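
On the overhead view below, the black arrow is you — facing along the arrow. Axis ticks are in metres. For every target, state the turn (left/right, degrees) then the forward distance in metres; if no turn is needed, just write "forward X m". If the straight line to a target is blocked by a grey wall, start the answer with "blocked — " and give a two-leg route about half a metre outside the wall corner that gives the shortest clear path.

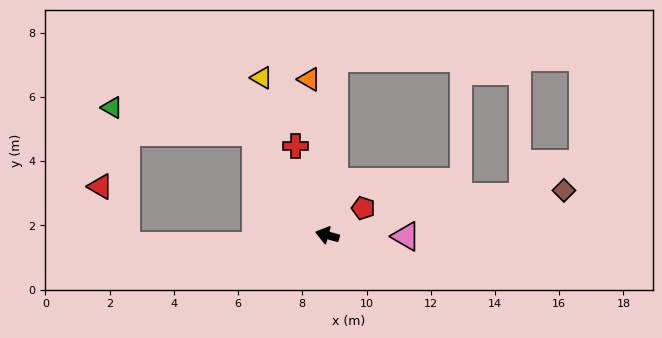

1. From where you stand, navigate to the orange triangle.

turn right 68°, forward 4.9 m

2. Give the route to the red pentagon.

turn right 128°, forward 1.4 m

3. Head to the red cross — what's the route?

turn right 55°, forward 3.0 m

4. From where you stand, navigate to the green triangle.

blocked — turn right 40°, forward 3.9 m, then turn left 45°, forward 4.5 m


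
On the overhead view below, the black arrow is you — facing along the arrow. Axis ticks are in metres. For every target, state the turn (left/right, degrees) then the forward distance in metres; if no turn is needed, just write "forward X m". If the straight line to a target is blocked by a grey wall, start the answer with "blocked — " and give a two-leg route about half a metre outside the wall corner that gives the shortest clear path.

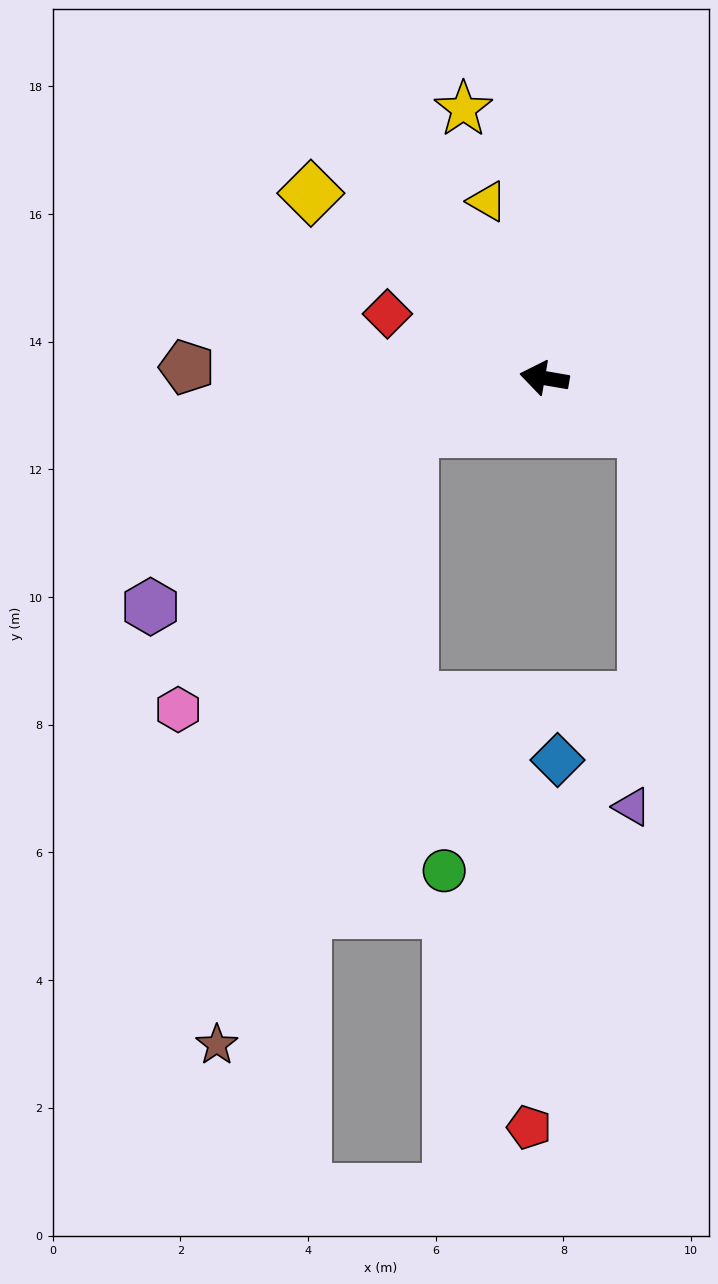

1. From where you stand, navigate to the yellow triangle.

turn right 62°, forward 2.9 m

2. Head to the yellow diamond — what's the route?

turn right 29°, forward 4.7 m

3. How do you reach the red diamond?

turn right 12°, forward 2.7 m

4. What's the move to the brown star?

blocked — turn left 31°, forward 2.2 m, then turn left 51°, forward 10.1 m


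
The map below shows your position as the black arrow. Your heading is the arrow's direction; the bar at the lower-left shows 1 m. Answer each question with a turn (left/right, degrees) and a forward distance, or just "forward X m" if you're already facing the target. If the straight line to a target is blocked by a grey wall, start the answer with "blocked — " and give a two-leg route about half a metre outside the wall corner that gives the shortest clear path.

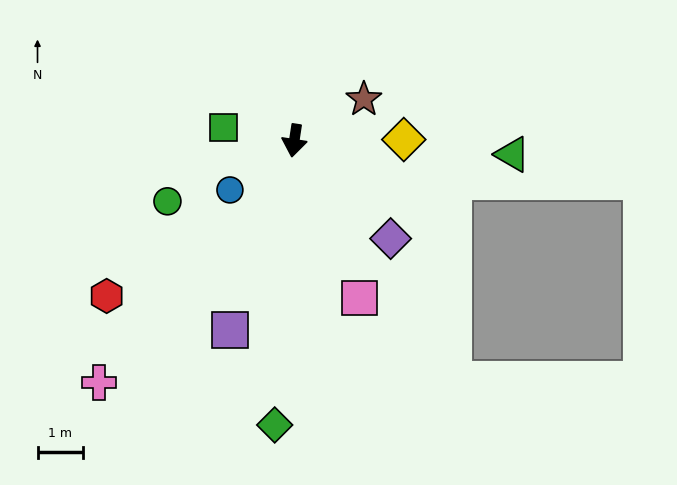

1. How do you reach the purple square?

turn right 10°, forward 4.4 m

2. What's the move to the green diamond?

turn left 5°, forward 6.2 m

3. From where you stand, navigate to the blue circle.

turn right 44°, forward 1.8 m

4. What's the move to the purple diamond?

turn left 53°, forward 3.0 m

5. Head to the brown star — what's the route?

turn left 129°, forward 1.8 m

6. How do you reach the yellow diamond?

turn left 99°, forward 2.4 m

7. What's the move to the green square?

turn right 92°, forward 1.6 m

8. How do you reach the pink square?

turn left 31°, forward 3.7 m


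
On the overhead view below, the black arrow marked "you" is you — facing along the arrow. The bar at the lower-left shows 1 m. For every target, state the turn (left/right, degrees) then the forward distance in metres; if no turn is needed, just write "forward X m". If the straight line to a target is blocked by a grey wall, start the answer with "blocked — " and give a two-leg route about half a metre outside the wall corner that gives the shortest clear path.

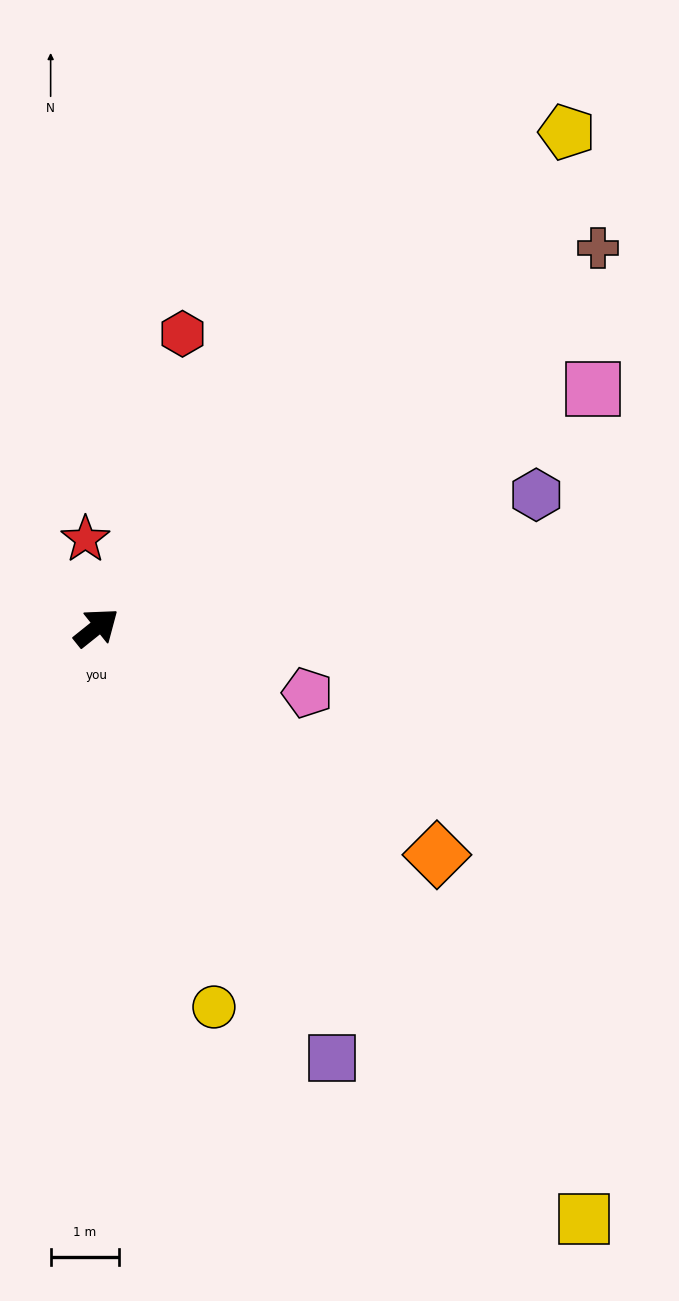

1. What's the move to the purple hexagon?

turn right 22°, forward 6.7 m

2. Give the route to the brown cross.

forward 9.2 m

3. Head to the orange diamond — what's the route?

turn right 72°, forward 6.0 m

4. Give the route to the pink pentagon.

turn right 56°, forward 3.2 m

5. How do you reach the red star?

turn left 59°, forward 1.3 m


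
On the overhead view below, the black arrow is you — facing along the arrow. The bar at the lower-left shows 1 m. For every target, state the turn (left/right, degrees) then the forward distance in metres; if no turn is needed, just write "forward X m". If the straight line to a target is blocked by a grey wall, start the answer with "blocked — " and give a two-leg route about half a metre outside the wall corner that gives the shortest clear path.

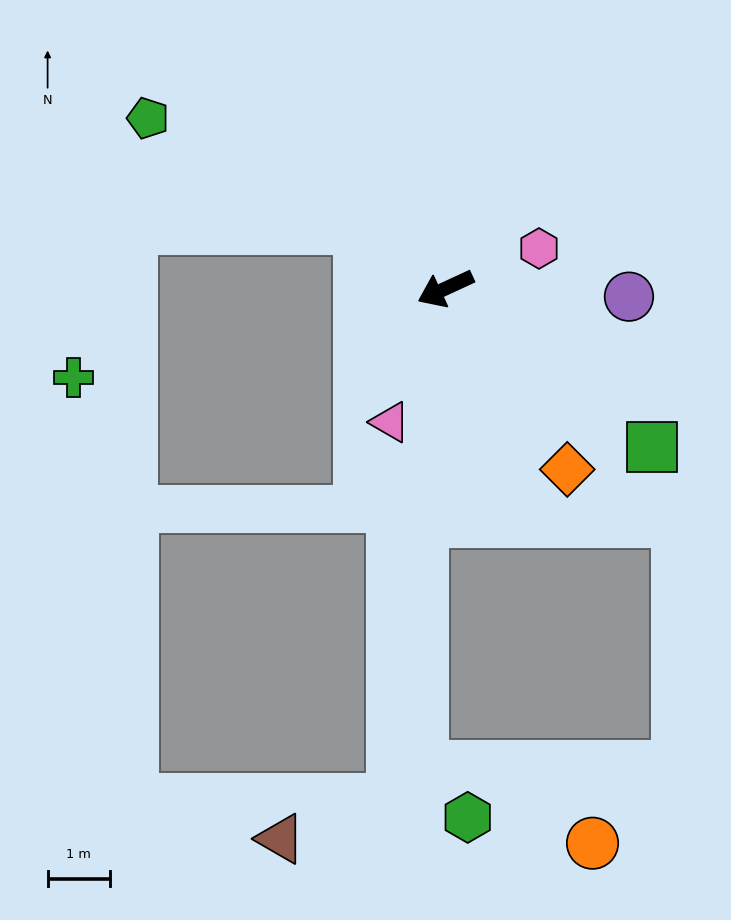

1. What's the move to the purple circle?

turn left 153°, forward 3.0 m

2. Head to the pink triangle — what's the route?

turn left 43°, forward 2.3 m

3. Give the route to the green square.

turn left 118°, forward 4.2 m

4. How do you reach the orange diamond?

turn left 99°, forward 3.5 m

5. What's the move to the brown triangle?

blocked — turn left 59°, forward 8.3 m, then turn right 65°, forward 1.9 m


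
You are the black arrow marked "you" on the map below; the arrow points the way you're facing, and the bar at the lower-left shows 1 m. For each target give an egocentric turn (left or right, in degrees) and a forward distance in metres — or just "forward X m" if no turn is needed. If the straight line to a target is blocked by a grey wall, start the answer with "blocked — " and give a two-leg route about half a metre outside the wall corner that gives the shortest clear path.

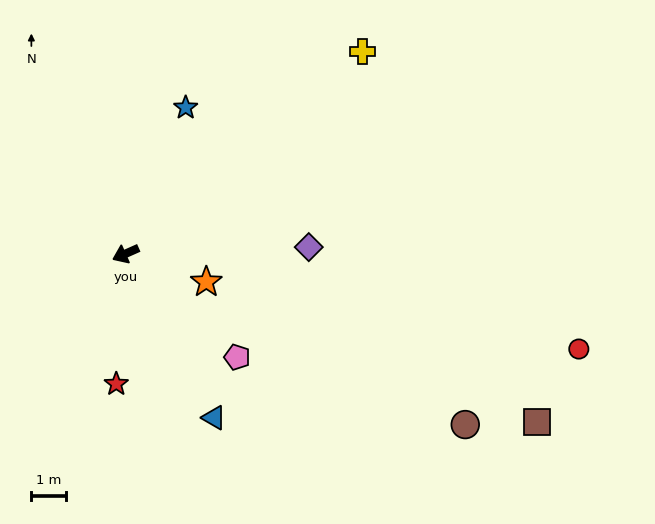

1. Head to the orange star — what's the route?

turn left 137°, forward 2.5 m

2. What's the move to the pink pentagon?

turn left 113°, forward 4.4 m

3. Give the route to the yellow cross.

turn right 163°, forward 8.9 m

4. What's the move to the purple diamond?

turn left 158°, forward 5.3 m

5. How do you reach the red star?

turn left 62°, forward 3.8 m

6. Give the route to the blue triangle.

turn left 94°, forward 5.4 m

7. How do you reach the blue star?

turn right 136°, forward 4.5 m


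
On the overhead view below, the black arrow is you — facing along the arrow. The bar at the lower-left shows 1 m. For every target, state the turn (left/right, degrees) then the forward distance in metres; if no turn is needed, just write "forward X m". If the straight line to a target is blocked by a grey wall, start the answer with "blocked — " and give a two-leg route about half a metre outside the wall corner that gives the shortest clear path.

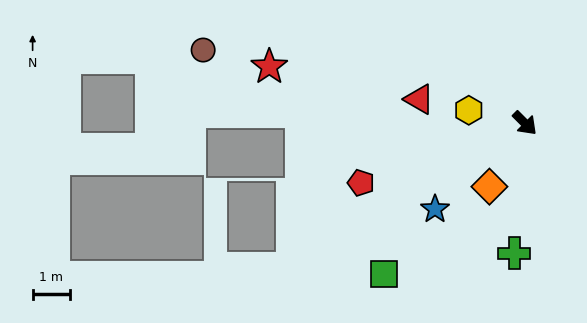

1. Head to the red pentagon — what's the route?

turn right 115°, forward 4.6 m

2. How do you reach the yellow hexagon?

turn right 148°, forward 1.5 m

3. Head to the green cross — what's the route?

turn right 50°, forward 3.5 m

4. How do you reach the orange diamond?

turn right 74°, forward 1.9 m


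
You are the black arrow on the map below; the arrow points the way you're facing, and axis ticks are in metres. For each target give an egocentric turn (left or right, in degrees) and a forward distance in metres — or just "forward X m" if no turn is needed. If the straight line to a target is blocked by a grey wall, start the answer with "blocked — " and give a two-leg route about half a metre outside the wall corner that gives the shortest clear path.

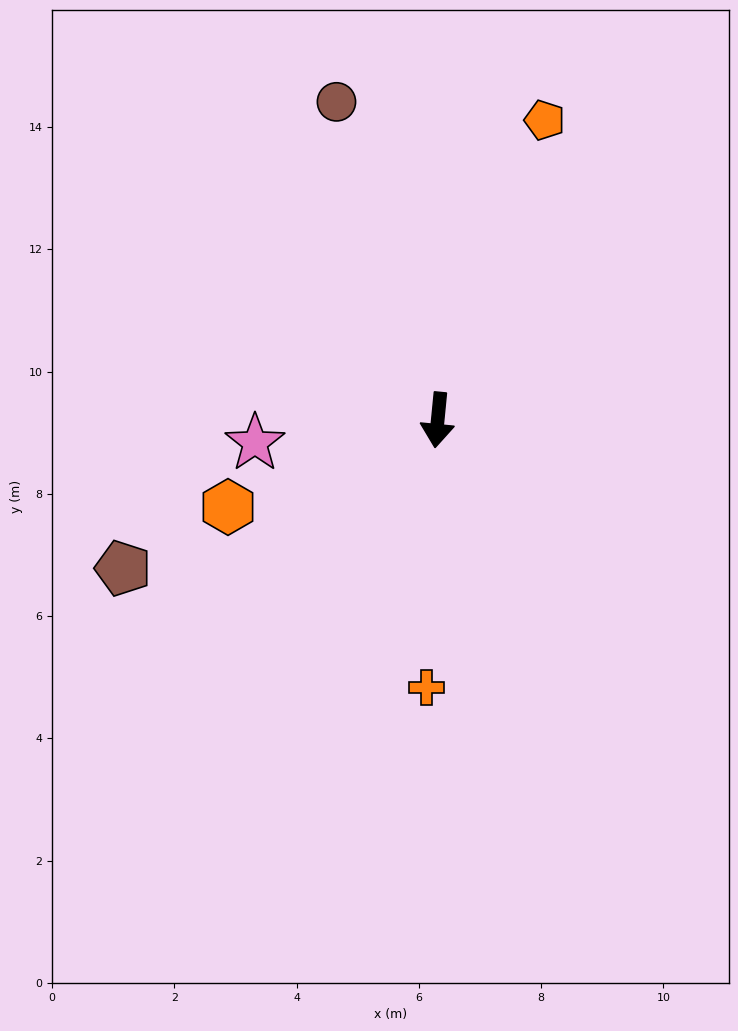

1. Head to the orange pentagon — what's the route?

turn left 166°, forward 5.2 m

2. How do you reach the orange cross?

turn left 3°, forward 4.4 m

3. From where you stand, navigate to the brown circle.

turn right 157°, forward 5.5 m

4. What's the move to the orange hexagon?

turn right 62°, forward 3.7 m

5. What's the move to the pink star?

turn right 77°, forward 3.0 m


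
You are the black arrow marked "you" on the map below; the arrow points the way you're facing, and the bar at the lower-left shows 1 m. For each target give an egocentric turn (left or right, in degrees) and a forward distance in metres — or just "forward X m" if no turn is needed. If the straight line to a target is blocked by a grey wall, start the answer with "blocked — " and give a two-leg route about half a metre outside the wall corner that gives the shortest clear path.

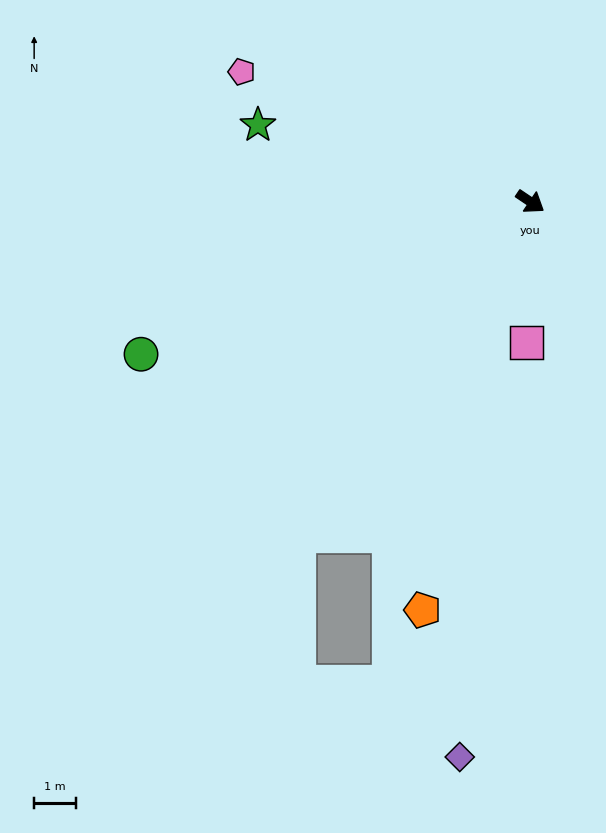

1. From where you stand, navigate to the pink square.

turn right 58°, forward 3.4 m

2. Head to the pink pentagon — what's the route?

turn right 170°, forward 7.5 m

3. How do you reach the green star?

turn right 162°, forward 6.7 m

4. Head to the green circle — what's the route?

turn right 125°, forward 10.0 m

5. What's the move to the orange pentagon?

turn right 71°, forward 10.1 m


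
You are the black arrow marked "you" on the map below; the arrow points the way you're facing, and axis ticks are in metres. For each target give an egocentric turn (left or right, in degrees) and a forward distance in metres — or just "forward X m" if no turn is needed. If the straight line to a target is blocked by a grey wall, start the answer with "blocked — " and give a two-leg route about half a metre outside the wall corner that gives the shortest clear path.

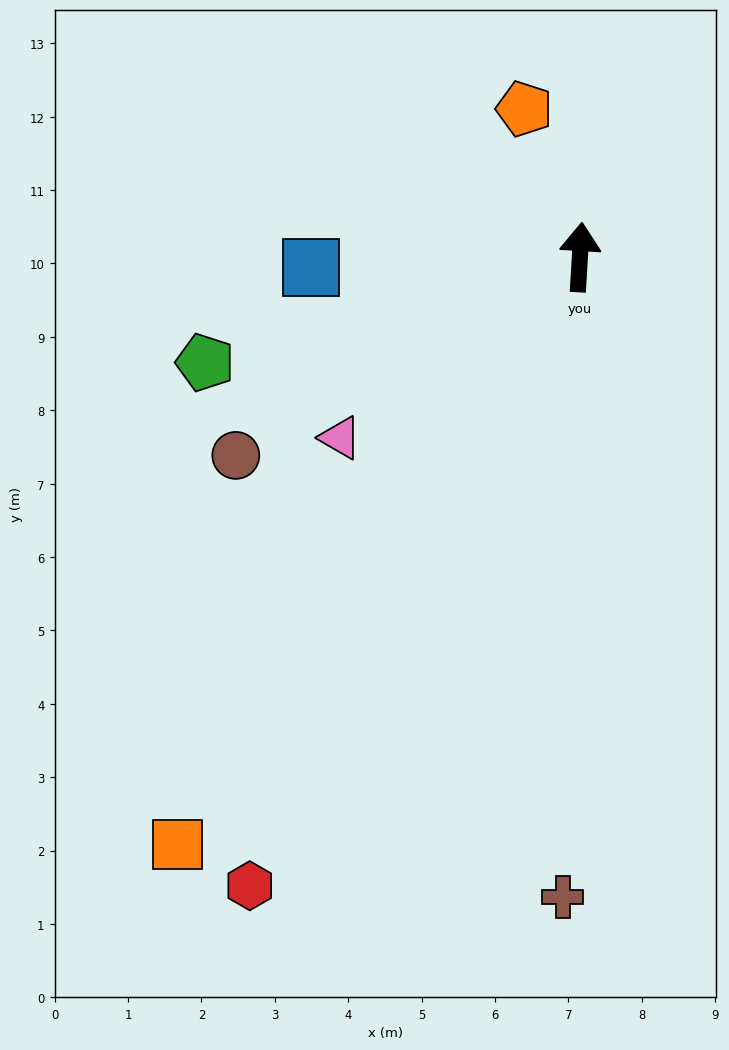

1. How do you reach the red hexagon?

turn left 156°, forward 9.7 m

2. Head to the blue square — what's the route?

turn left 96°, forward 3.7 m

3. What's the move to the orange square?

turn left 149°, forward 9.7 m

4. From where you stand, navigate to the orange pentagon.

turn left 24°, forward 2.2 m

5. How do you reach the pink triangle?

turn left 130°, forward 4.1 m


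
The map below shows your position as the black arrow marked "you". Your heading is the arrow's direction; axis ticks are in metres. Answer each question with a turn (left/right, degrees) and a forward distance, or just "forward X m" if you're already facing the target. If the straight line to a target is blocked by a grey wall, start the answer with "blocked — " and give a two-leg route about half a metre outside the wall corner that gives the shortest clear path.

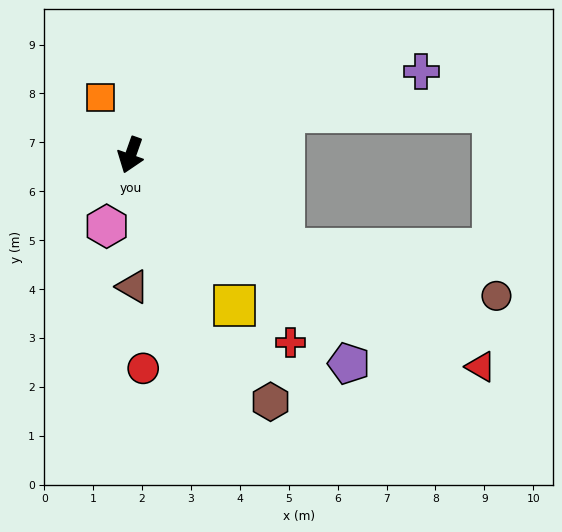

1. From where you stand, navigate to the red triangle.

turn left 78°, forward 8.4 m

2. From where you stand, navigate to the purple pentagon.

turn left 66°, forward 6.2 m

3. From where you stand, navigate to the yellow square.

turn left 54°, forward 3.7 m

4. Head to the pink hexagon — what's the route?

forward 1.5 m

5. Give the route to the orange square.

turn right 133°, forward 1.3 m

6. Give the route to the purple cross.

turn left 126°, forward 6.2 m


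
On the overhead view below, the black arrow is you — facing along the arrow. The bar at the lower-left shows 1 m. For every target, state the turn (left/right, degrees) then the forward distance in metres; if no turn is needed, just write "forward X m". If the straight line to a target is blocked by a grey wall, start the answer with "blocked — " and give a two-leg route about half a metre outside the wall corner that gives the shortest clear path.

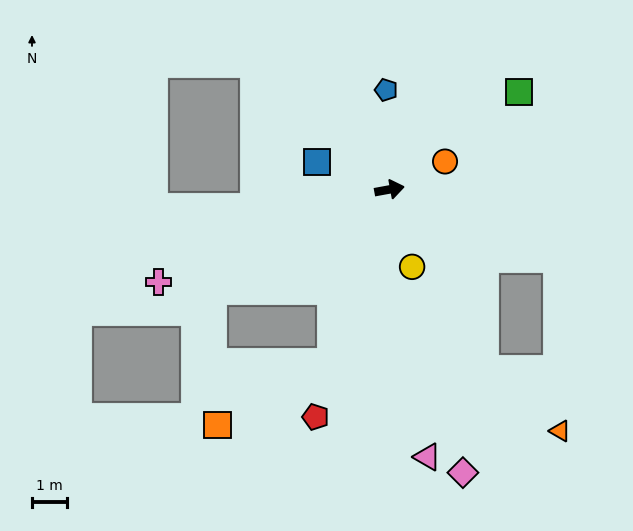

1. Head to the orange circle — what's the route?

turn left 16°, forward 1.8 m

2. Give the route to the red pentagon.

turn right 118°, forward 6.9 m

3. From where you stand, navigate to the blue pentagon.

turn left 82°, forward 2.9 m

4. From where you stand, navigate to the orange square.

blocked — turn right 119°, forward 5.2 m, then turn right 42°, forward 3.7 m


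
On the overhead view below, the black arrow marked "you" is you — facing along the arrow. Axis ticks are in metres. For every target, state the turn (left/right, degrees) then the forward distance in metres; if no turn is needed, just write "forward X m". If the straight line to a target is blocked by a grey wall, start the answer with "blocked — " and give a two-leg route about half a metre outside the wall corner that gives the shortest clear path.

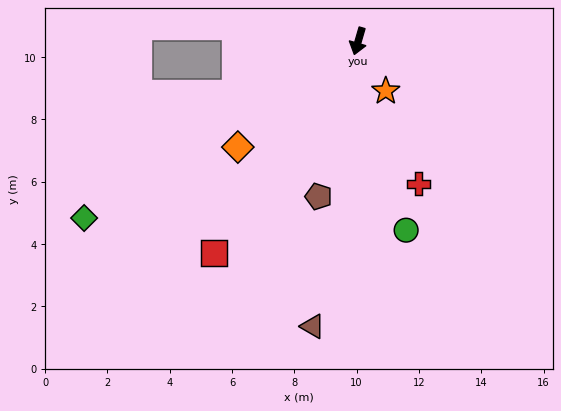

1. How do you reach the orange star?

turn left 45°, forward 1.8 m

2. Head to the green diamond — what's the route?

turn right 41°, forward 10.5 m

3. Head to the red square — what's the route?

turn right 18°, forward 8.2 m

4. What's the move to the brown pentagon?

forward 5.1 m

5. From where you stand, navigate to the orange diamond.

turn right 32°, forward 5.1 m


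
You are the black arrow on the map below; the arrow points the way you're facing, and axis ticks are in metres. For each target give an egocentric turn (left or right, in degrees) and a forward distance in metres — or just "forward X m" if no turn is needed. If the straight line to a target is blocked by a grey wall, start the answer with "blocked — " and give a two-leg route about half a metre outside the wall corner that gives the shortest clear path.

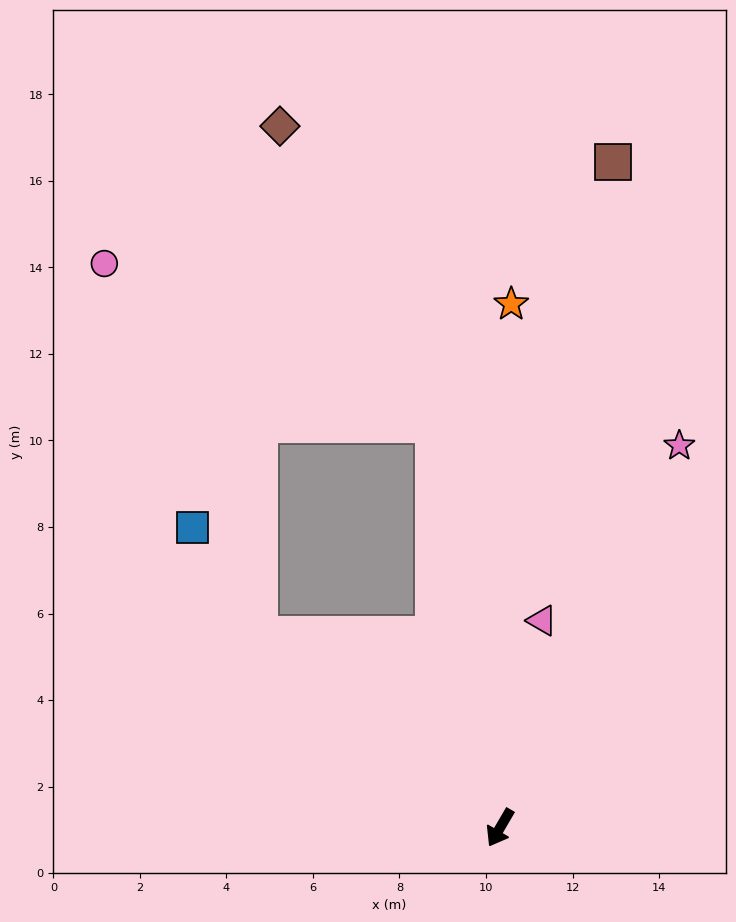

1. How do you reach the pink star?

turn right 175°, forward 9.8 m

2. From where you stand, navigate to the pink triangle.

turn right 161°, forward 4.9 m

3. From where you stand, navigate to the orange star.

turn right 151°, forward 12.1 m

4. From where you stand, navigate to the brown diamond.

blocked — turn right 140°, forward 9.4 m, then turn left 17°, forward 7.8 m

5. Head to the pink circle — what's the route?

blocked — turn right 140°, forward 9.4 m, then turn left 54°, forward 8.5 m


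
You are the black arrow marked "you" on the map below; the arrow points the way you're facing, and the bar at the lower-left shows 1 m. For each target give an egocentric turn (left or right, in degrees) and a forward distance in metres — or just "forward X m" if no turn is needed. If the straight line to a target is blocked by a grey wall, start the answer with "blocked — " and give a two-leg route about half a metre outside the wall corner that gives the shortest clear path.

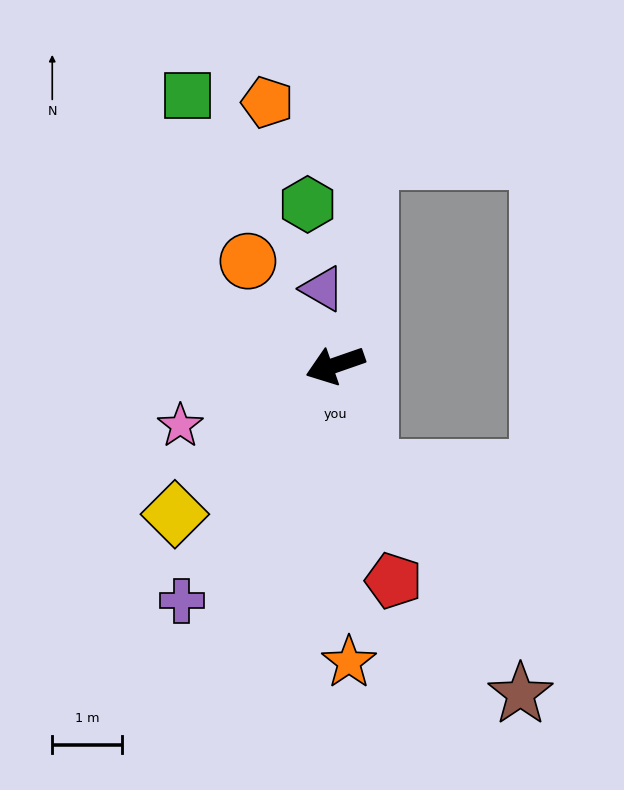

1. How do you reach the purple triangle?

turn right 100°, forward 1.1 m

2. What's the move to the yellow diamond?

turn left 24°, forward 3.1 m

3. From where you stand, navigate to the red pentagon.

turn left 86°, forward 3.2 m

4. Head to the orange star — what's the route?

turn left 73°, forward 4.2 m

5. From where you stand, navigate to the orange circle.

turn right 69°, forward 1.9 m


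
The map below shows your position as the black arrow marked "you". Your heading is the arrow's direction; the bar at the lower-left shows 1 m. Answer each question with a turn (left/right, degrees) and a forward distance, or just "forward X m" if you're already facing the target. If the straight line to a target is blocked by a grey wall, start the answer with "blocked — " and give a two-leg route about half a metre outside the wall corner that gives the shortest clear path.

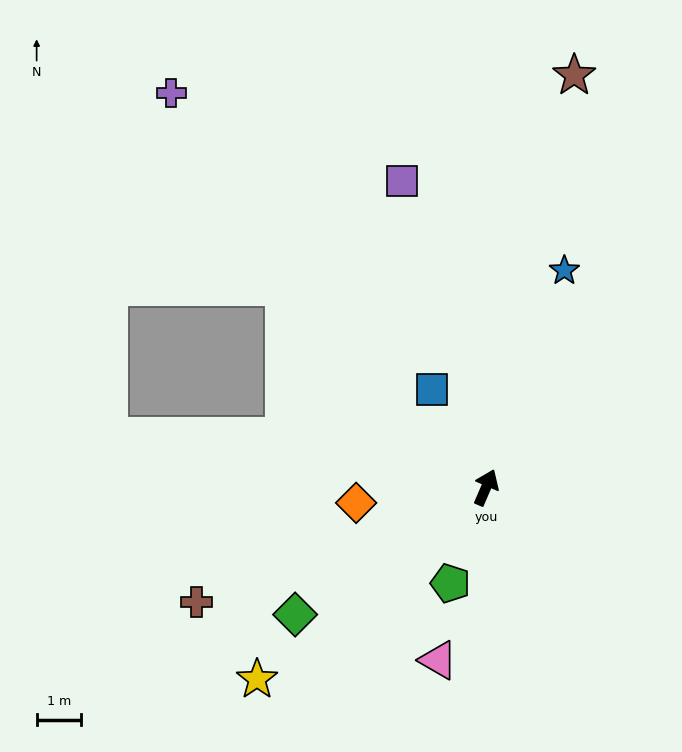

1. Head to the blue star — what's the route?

turn left 3°, forward 5.2 m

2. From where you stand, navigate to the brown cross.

turn left 135°, forward 7.0 m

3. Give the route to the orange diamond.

turn left 120°, forward 3.0 m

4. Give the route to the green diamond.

turn left 147°, forward 5.2 m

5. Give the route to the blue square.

turn left 52°, forward 2.5 m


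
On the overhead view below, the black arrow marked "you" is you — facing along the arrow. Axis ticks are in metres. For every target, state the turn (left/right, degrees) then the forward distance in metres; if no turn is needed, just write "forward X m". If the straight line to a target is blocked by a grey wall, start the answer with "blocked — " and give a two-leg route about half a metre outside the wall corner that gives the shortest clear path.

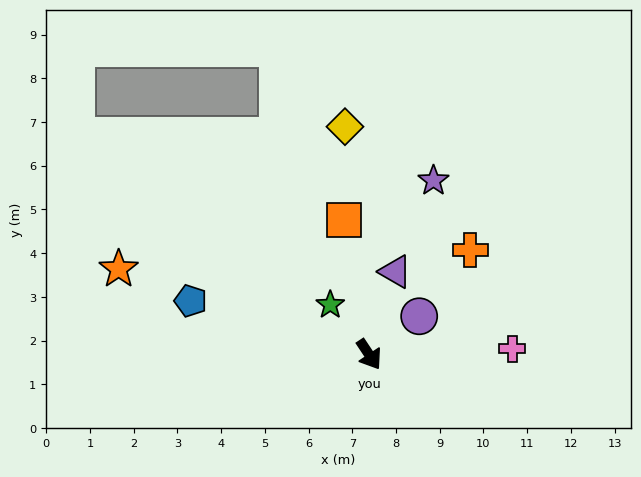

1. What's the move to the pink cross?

turn left 59°, forward 3.3 m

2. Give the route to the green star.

turn right 176°, forward 1.4 m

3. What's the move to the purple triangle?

turn left 129°, forward 2.0 m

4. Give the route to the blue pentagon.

turn right 140°, forward 4.3 m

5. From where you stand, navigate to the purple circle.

turn left 94°, forward 1.4 m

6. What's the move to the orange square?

turn left 157°, forward 3.1 m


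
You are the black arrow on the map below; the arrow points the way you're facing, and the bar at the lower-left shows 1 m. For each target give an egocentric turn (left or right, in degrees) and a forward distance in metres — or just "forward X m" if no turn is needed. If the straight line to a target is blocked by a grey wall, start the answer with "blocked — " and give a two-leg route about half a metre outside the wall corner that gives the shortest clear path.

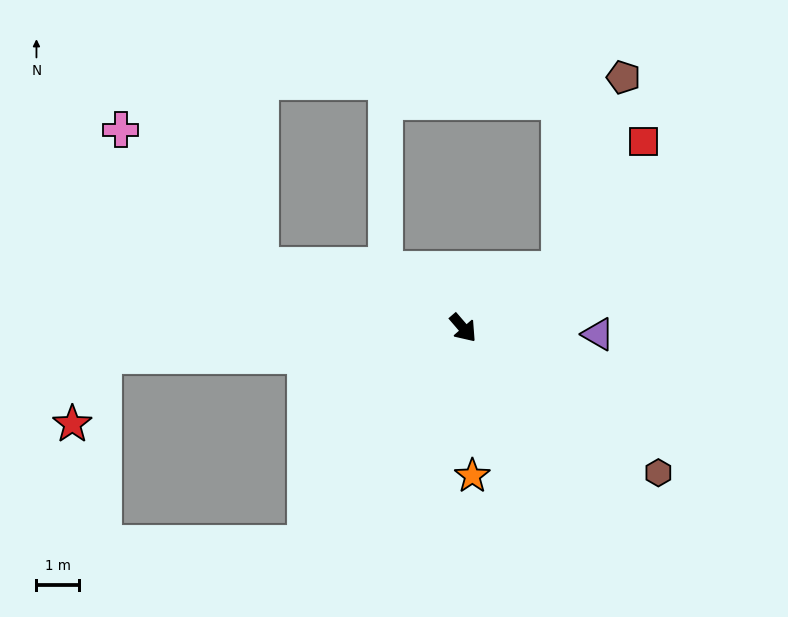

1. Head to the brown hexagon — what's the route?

turn left 13°, forward 5.7 m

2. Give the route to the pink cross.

blocked — turn right 148°, forward 5.0 m, then turn right 27°, forward 4.6 m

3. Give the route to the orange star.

turn right 37°, forward 3.5 m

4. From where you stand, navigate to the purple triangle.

turn left 47°, forward 3.2 m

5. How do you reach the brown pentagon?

blocked — turn left 81°, forward 2.6 m, then turn left 40°, forward 4.7 m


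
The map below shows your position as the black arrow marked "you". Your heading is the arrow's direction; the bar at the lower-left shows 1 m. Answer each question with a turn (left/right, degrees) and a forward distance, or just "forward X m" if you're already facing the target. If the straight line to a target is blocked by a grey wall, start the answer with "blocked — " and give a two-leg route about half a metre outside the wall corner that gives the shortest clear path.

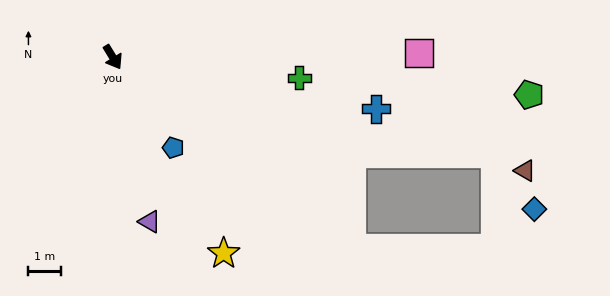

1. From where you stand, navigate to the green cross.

turn left 52°, forward 5.7 m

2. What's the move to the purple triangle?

turn right 19°, forward 5.2 m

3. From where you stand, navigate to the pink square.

turn left 59°, forward 9.4 m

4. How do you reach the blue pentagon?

turn left 2°, forward 3.3 m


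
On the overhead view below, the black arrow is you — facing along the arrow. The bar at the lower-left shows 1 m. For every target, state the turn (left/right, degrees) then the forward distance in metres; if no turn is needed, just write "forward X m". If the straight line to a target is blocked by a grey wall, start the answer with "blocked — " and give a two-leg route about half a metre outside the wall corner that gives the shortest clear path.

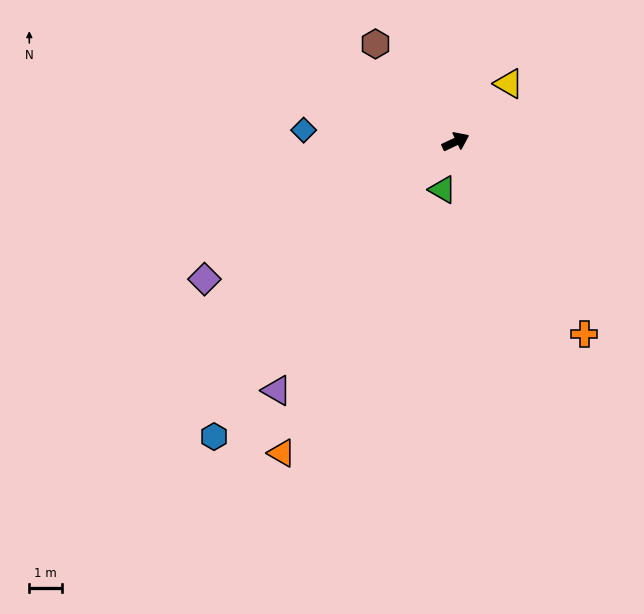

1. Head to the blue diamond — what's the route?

turn left 150°, forward 4.6 m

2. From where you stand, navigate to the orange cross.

turn right 82°, forward 7.0 m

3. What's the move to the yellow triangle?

turn left 22°, forward 2.4 m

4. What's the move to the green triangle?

turn right 131°, forward 1.5 m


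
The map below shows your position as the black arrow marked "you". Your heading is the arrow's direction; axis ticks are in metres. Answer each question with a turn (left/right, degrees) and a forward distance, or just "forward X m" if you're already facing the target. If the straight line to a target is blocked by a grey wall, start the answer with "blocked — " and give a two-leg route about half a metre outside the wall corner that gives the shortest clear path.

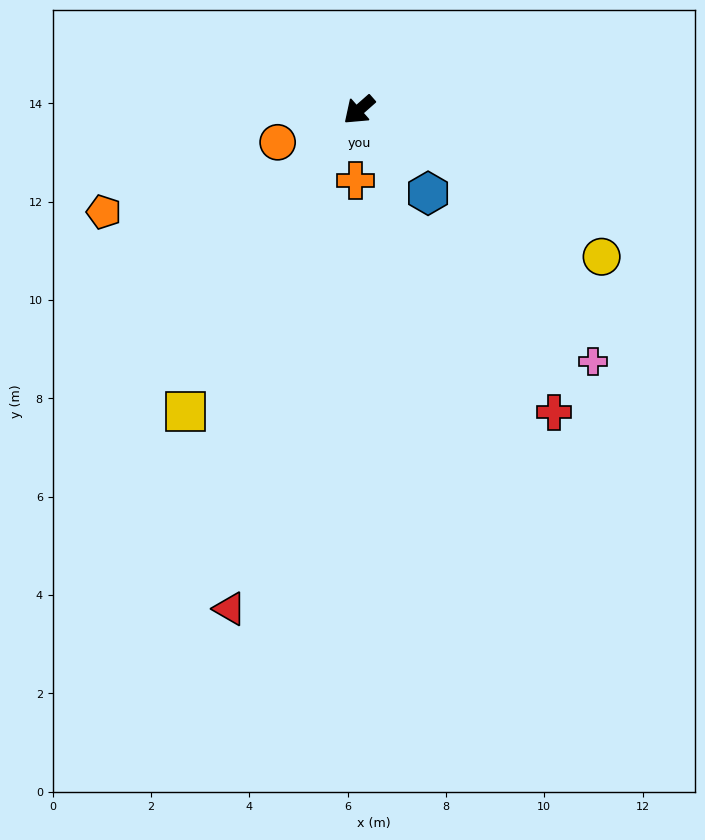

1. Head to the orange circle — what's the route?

turn right 20°, forward 1.8 m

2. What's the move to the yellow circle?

turn left 107°, forward 5.8 m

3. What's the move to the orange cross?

turn left 46°, forward 1.4 m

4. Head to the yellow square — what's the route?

turn left 19°, forward 7.1 m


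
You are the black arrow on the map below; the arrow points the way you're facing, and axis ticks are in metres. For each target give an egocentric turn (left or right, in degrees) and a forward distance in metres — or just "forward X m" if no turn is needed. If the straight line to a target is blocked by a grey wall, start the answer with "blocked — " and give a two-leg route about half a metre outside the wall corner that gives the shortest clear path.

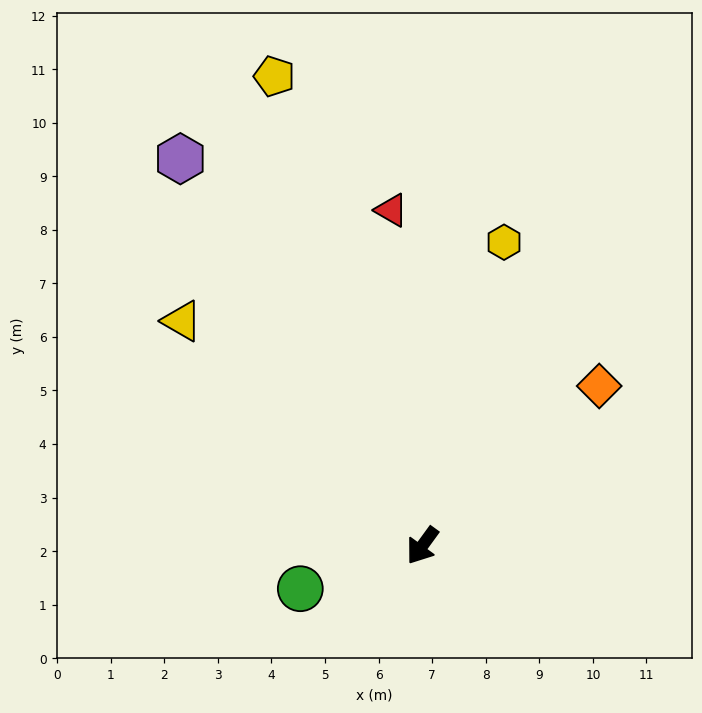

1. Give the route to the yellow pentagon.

turn right 126°, forward 9.2 m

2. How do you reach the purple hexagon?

turn right 112°, forward 8.5 m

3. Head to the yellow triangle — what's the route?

turn right 97°, forward 6.1 m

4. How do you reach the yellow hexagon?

turn right 159°, forward 5.9 m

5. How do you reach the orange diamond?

turn left 168°, forward 4.4 m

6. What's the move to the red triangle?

turn right 139°, forward 6.3 m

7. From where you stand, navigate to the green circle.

turn right 35°, forward 2.4 m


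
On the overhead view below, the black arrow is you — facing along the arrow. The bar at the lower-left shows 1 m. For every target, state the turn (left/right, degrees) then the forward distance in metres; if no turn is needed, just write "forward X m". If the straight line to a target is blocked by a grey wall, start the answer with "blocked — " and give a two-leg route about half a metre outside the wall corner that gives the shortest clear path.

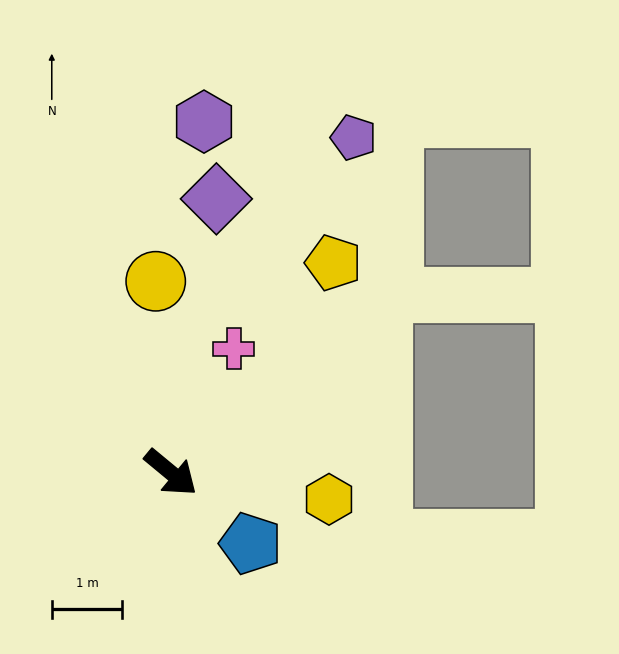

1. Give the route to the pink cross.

turn left 103°, forward 2.0 m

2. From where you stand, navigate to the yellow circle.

turn left 134°, forward 2.7 m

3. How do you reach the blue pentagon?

turn right 2°, forward 1.5 m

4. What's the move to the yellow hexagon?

turn left 30°, forward 2.3 m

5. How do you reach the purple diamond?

turn left 120°, forward 3.9 m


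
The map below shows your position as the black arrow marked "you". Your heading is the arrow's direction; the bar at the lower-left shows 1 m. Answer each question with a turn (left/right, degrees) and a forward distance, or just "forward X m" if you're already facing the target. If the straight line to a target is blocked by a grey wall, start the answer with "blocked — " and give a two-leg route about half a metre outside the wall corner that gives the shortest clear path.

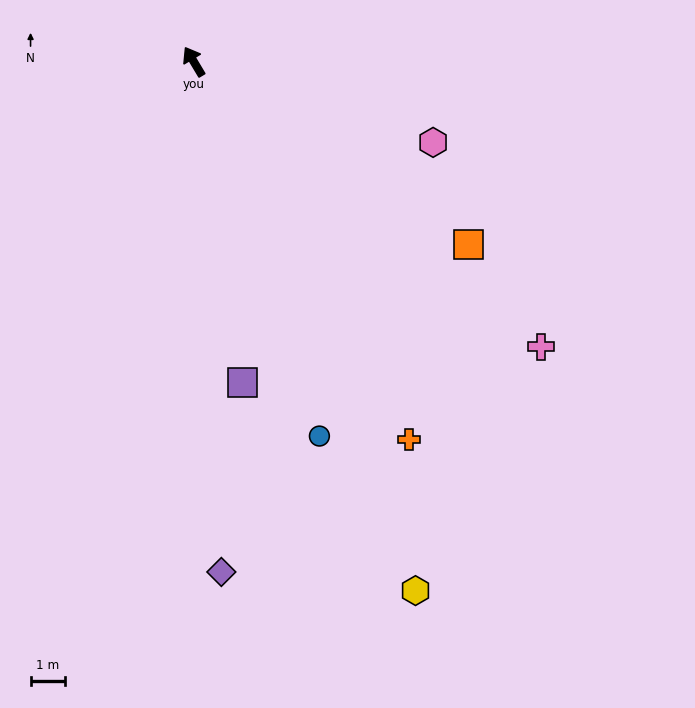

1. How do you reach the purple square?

turn left 158°, forward 9.3 m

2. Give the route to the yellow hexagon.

turn left 172°, forward 16.4 m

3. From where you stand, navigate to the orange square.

turn right 154°, forward 9.5 m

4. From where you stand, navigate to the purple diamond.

turn left 152°, forward 14.6 m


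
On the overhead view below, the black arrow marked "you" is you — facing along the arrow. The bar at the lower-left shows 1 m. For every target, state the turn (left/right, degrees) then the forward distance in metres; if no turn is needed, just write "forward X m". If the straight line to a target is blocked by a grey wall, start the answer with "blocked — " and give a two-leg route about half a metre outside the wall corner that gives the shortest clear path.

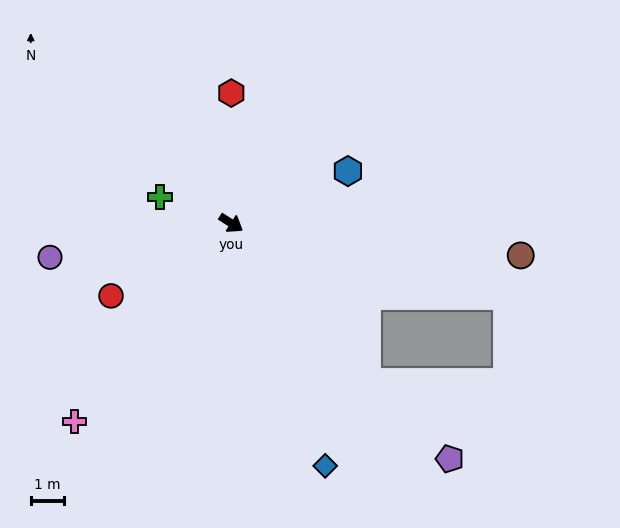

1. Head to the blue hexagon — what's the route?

turn left 57°, forward 3.9 m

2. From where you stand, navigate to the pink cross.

turn right 96°, forward 7.7 m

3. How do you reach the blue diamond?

turn right 36°, forward 7.9 m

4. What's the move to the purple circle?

turn right 137°, forward 5.6 m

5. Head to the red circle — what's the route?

turn right 116°, forward 4.3 m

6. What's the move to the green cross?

turn right 167°, forward 2.3 m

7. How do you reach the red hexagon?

turn left 123°, forward 4.0 m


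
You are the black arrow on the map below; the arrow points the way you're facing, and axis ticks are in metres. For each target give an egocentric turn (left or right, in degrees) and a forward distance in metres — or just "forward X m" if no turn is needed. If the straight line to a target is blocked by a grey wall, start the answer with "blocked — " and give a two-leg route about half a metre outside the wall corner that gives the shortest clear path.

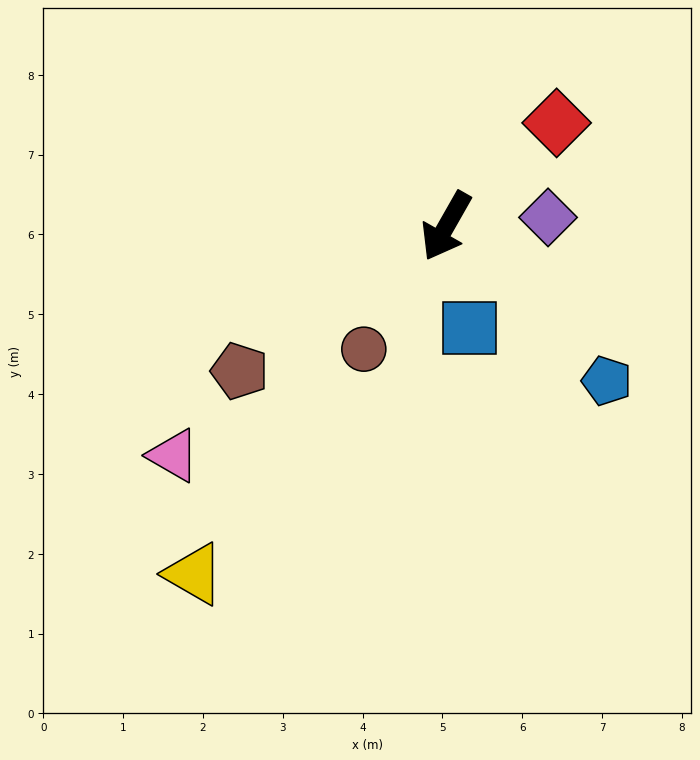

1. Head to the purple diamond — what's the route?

turn left 125°, forward 1.3 m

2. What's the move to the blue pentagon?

turn left 76°, forward 2.8 m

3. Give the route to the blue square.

turn left 42°, forward 1.3 m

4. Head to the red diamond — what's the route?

turn left 163°, forward 1.9 m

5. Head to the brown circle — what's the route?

turn right 4°, forward 1.9 m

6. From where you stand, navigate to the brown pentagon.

turn right 25°, forward 3.2 m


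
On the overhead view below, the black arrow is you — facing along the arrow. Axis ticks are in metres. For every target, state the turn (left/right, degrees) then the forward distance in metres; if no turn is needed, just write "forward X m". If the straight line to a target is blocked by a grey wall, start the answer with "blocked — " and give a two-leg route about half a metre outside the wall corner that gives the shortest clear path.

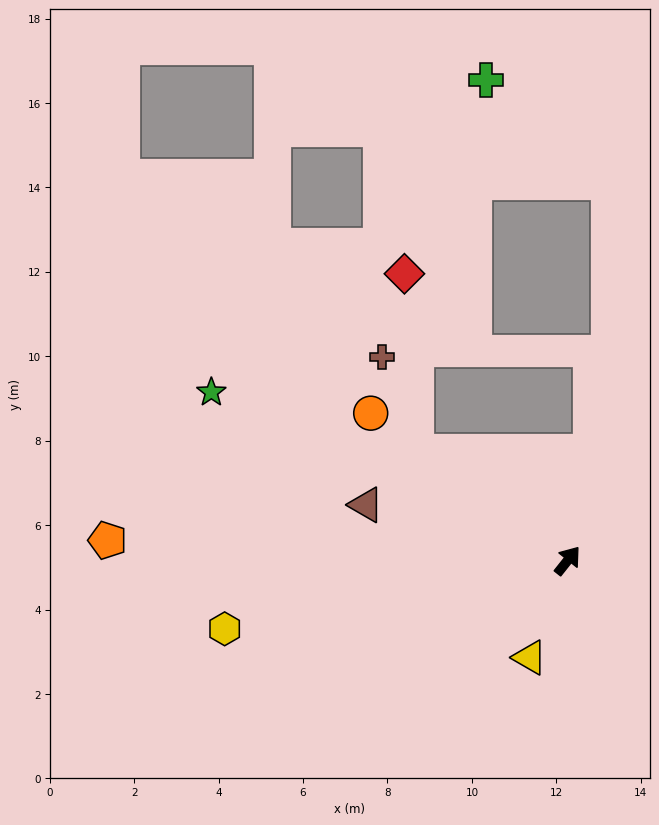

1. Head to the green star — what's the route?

turn left 103°, forward 9.3 m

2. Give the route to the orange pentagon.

turn left 126°, forward 10.9 m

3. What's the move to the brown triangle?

turn left 113°, forward 5.0 m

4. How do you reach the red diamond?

blocked — turn left 93°, forward 4.4 m, then turn right 51°, forward 4.2 m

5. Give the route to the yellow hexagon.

turn left 140°, forward 8.3 m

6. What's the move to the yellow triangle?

turn right 163°, forward 2.5 m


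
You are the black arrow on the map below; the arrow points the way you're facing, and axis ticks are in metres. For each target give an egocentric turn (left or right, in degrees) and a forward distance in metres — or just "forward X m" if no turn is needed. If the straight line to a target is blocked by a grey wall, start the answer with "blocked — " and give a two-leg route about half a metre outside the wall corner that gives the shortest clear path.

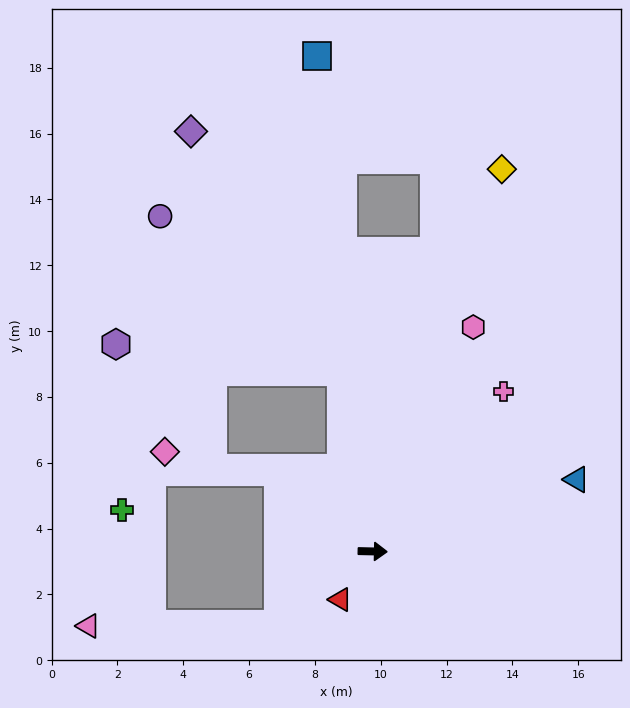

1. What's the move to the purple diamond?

blocked — turn left 101°, forward 5.5 m, then turn left 22°, forward 8.6 m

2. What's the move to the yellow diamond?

turn left 73°, forward 12.3 m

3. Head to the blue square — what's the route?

turn left 98°, forward 15.2 m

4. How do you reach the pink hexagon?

turn left 67°, forward 7.5 m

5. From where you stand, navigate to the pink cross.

turn left 52°, forward 6.3 m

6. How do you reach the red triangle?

turn right 123°, forward 1.8 m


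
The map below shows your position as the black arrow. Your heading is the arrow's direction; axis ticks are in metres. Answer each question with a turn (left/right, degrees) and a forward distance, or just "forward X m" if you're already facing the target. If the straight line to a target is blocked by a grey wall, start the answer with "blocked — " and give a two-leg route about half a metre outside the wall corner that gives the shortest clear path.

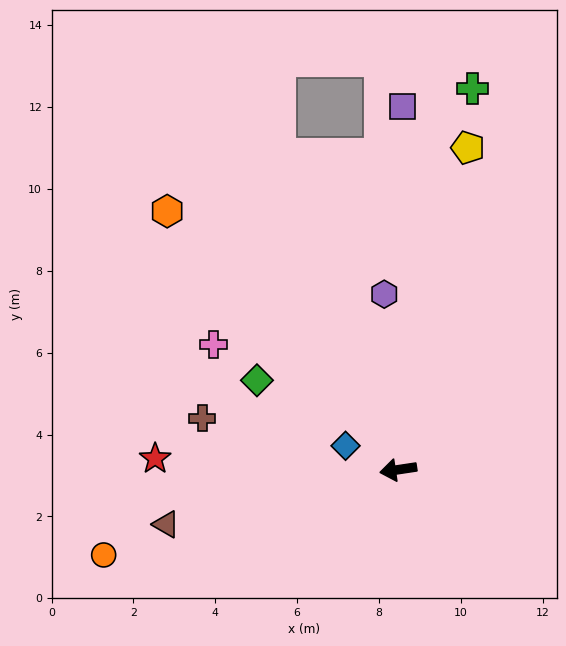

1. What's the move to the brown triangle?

turn left 5°, forward 5.8 m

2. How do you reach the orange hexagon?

turn right 57°, forward 8.5 m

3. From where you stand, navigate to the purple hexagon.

turn right 94°, forward 4.3 m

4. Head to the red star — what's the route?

turn right 11°, forward 5.9 m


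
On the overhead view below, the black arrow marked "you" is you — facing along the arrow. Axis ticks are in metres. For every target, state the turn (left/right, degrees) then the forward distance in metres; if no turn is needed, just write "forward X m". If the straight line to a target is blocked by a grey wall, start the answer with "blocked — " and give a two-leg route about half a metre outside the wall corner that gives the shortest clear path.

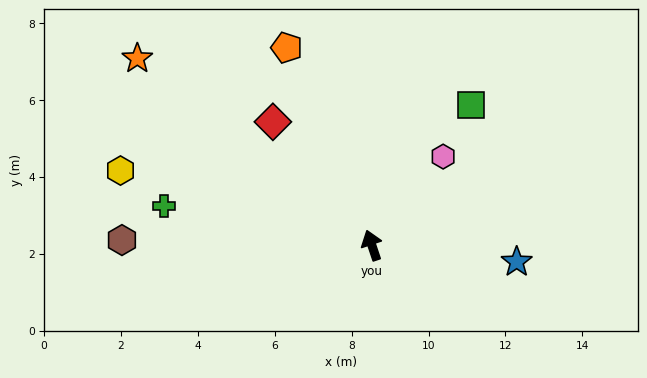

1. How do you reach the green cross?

turn left 61°, forward 5.5 m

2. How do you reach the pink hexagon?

turn right 57°, forward 3.0 m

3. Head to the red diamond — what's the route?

turn left 20°, forward 4.1 m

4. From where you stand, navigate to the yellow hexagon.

turn left 55°, forward 6.8 m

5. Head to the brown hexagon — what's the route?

turn left 70°, forward 6.5 m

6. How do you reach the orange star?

turn left 33°, forward 7.8 m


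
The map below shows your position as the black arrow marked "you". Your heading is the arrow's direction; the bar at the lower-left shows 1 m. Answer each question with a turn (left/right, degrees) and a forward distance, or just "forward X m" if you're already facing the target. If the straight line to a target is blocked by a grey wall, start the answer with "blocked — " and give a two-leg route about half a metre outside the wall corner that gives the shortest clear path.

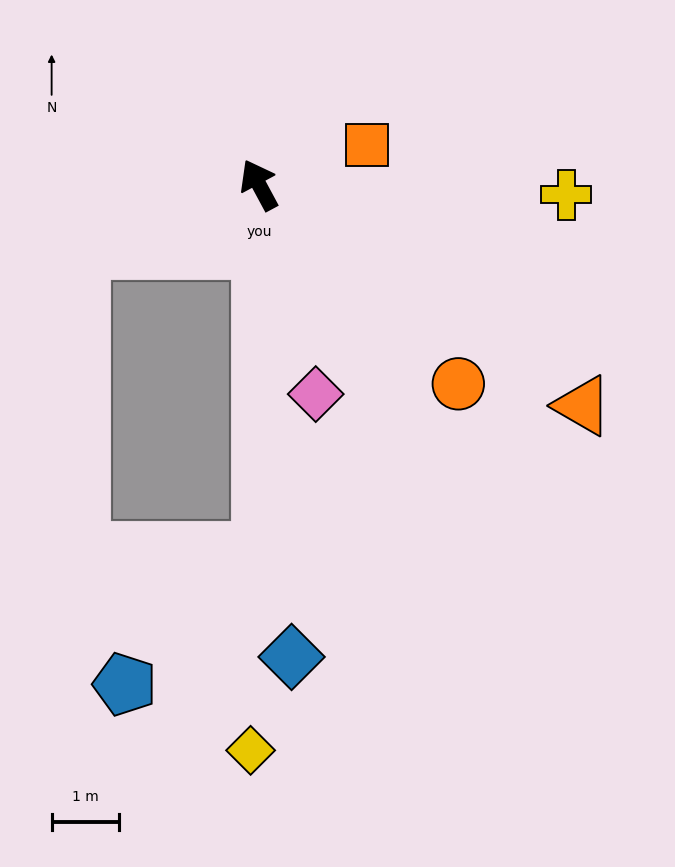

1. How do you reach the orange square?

turn right 98°, forward 1.7 m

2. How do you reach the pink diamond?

turn left 167°, forward 3.2 m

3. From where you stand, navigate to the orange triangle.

turn right 153°, forward 5.8 m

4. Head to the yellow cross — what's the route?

turn right 120°, forward 4.6 m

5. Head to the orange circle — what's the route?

turn right 163°, forward 4.2 m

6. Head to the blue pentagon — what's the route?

blocked — turn left 152°, forward 5.4 m, then turn right 46°, forward 2.8 m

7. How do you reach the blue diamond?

turn left 156°, forward 7.0 m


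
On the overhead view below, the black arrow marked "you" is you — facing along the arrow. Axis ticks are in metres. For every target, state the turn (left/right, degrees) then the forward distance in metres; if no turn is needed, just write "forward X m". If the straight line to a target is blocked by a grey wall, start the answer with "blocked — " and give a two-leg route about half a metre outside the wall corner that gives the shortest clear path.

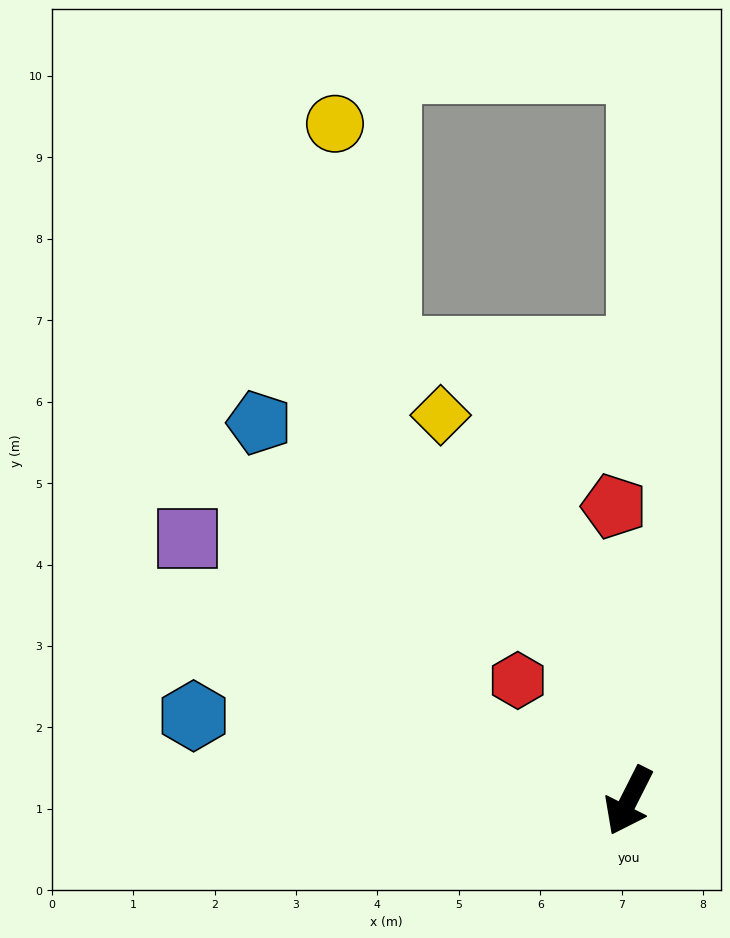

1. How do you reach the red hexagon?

turn right 111°, forward 2.0 m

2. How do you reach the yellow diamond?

turn right 127°, forward 5.3 m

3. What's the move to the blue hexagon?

turn right 74°, forward 5.4 m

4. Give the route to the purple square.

turn right 94°, forward 6.3 m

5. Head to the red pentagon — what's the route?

turn right 150°, forward 3.6 m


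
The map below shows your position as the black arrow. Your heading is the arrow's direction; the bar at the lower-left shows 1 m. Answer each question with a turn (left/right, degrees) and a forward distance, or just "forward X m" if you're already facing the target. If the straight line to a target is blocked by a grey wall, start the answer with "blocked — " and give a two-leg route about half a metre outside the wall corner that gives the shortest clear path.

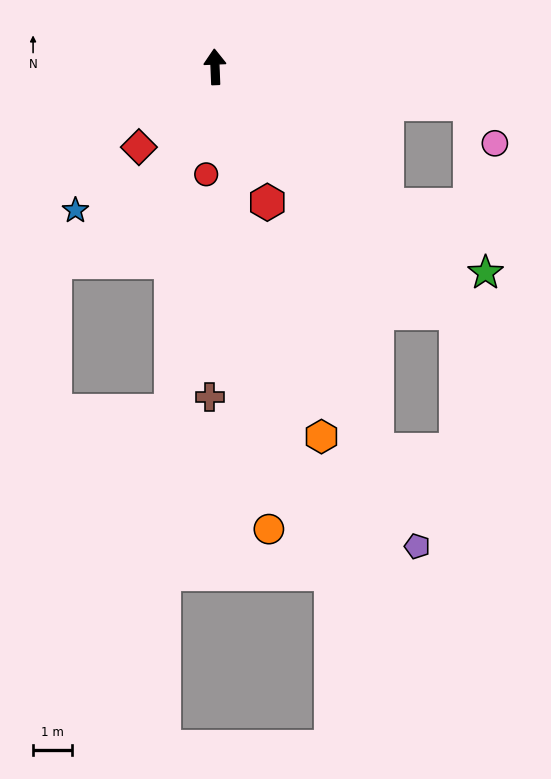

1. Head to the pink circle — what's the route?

blocked — turn right 101°, forward 6.6 m, then turn right 49°, forward 1.2 m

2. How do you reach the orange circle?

turn right 176°, forward 11.9 m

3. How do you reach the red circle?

turn left 173°, forward 2.7 m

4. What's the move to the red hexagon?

turn right 161°, forward 3.7 m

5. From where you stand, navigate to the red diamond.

turn left 134°, forward 2.8 m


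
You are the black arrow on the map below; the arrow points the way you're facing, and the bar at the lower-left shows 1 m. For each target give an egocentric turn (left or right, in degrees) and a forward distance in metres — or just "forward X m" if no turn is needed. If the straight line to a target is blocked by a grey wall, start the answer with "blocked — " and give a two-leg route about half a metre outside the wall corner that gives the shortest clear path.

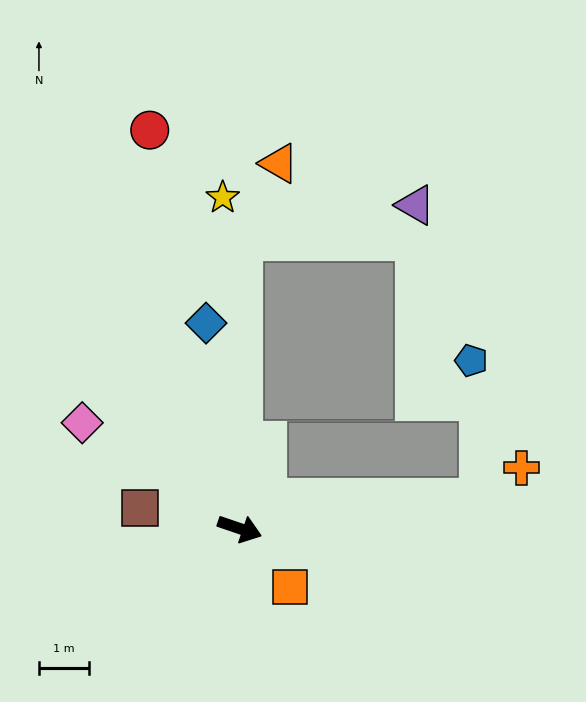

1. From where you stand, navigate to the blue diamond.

turn left 118°, forward 4.2 m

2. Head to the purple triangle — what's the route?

blocked — turn left 109°, forward 5.8 m, then turn right 79°, forward 3.6 m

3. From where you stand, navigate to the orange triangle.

blocked — turn left 109°, forward 5.8 m, then turn right 26°, forward 1.7 m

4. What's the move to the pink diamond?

turn left 165°, forward 3.8 m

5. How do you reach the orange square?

turn right 31°, forward 1.5 m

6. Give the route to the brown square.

turn right 173°, forward 2.1 m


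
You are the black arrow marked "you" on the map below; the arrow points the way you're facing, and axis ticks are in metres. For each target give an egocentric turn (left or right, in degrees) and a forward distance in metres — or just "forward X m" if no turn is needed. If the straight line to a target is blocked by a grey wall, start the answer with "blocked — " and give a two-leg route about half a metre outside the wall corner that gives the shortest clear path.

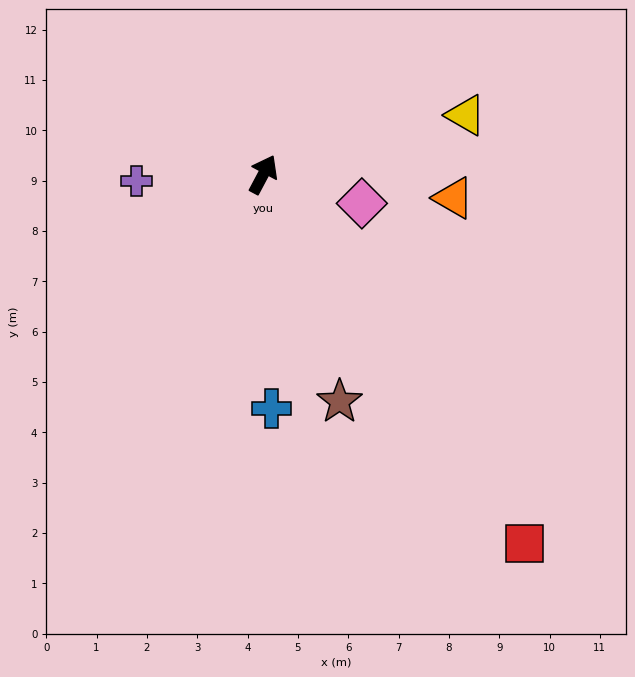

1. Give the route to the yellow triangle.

turn right 46°, forward 4.2 m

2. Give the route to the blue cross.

turn right 150°, forward 4.7 m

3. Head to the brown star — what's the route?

turn right 133°, forward 4.8 m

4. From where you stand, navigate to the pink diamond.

turn right 78°, forward 2.0 m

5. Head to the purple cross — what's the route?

turn left 121°, forward 2.5 m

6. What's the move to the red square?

turn right 117°, forward 9.0 m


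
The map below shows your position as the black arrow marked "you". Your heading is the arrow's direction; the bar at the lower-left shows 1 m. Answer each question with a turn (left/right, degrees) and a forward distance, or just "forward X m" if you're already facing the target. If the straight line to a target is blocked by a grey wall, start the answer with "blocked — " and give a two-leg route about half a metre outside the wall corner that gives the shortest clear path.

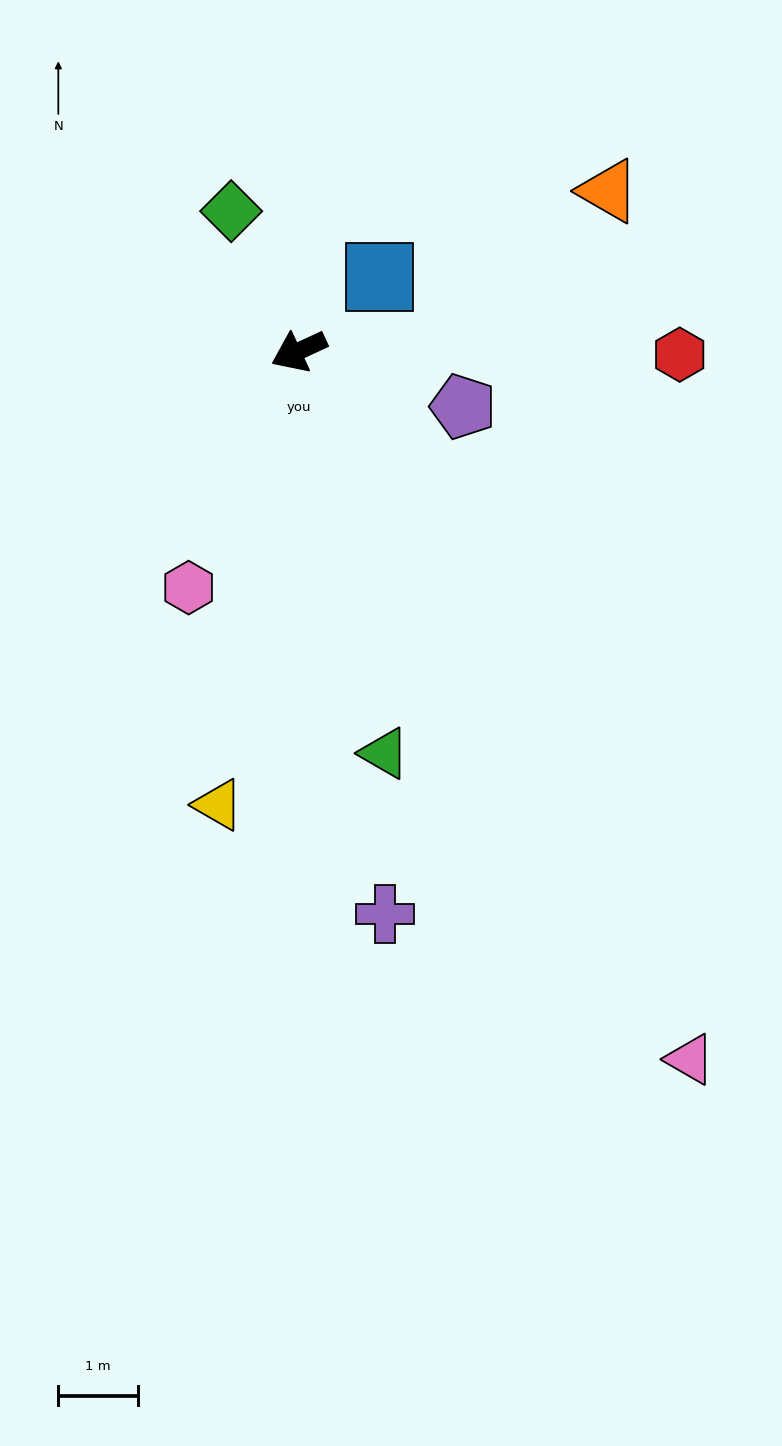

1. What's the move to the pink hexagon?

turn left 40°, forward 3.3 m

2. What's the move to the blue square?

turn right 162°, forward 1.4 m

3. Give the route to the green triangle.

turn left 77°, forward 5.2 m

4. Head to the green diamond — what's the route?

turn right 89°, forward 2.0 m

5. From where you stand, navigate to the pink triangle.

turn left 94°, forward 10.2 m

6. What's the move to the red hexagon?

turn left 155°, forward 4.8 m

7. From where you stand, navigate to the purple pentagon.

turn left 137°, forward 2.2 m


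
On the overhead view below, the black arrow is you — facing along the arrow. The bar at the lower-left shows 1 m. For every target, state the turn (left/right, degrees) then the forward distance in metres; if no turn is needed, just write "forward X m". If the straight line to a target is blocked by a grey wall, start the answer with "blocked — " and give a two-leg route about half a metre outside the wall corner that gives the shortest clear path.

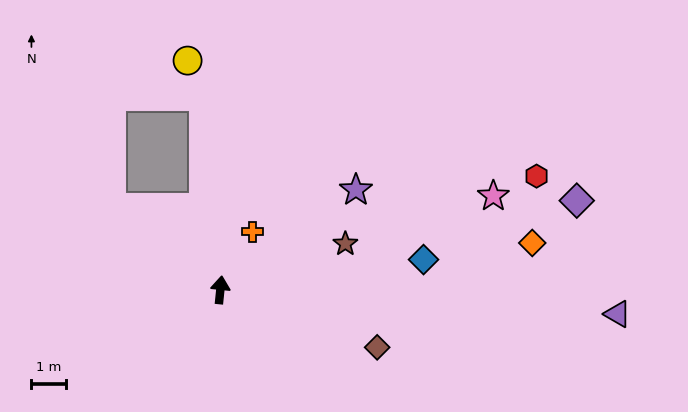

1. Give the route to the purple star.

turn right 48°, forward 4.8 m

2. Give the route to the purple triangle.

turn right 88°, forward 11.4 m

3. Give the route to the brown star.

turn right 64°, forward 3.8 m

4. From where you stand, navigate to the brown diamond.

turn right 104°, forward 4.8 m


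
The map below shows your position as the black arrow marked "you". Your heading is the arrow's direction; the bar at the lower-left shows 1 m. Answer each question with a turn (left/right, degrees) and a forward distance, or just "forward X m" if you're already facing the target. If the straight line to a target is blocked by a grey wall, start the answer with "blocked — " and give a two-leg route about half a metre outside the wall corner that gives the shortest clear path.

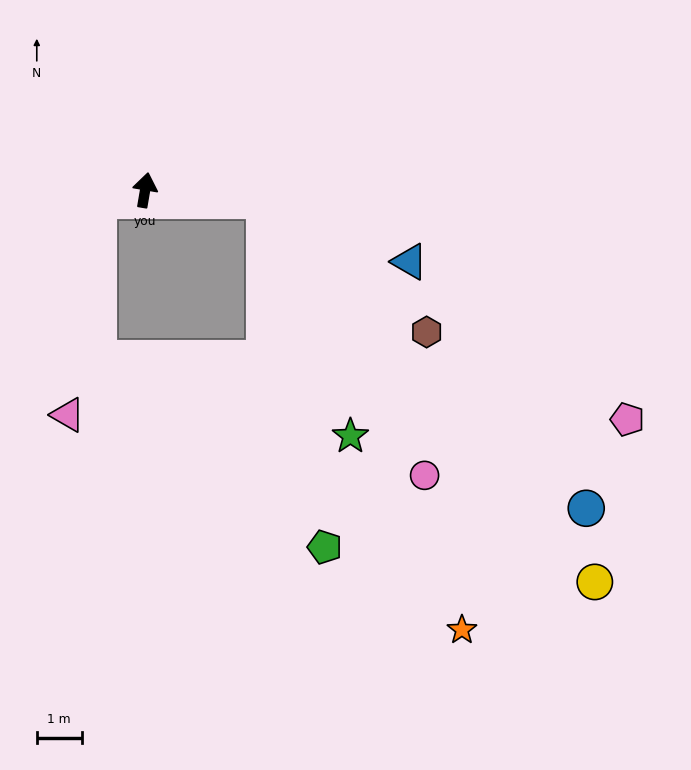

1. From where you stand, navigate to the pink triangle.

blocked — turn left 111°, forward 1.1 m, then turn left 71°, forward 4.8 m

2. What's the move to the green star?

blocked — turn right 85°, forward 2.7 m, then turn right 65°, forward 5.6 m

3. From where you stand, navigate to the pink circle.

blocked — turn right 85°, forward 2.7 m, then turn right 55°, forward 7.1 m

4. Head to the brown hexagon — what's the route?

blocked — turn right 85°, forward 2.7 m, then turn right 35°, forward 4.7 m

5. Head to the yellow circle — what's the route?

blocked — turn right 85°, forward 2.7 m, then turn right 45°, forward 11.2 m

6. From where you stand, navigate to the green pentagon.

blocked — turn right 85°, forward 2.7 m, then turn right 76°, forward 7.9 m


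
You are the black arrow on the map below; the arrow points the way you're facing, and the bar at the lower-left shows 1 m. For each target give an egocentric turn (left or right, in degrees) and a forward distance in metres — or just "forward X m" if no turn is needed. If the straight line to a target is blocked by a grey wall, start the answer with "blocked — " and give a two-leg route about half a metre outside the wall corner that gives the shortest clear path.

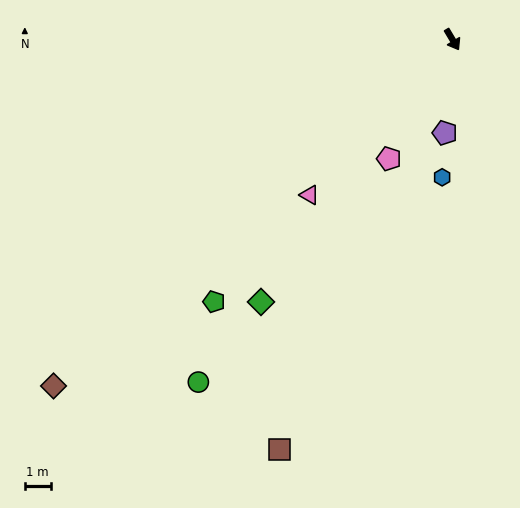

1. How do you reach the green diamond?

turn right 67°, forward 12.5 m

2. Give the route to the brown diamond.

turn right 80°, forward 20.4 m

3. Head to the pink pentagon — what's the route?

turn right 59°, forward 5.2 m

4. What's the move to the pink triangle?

turn right 73°, forward 8.2 m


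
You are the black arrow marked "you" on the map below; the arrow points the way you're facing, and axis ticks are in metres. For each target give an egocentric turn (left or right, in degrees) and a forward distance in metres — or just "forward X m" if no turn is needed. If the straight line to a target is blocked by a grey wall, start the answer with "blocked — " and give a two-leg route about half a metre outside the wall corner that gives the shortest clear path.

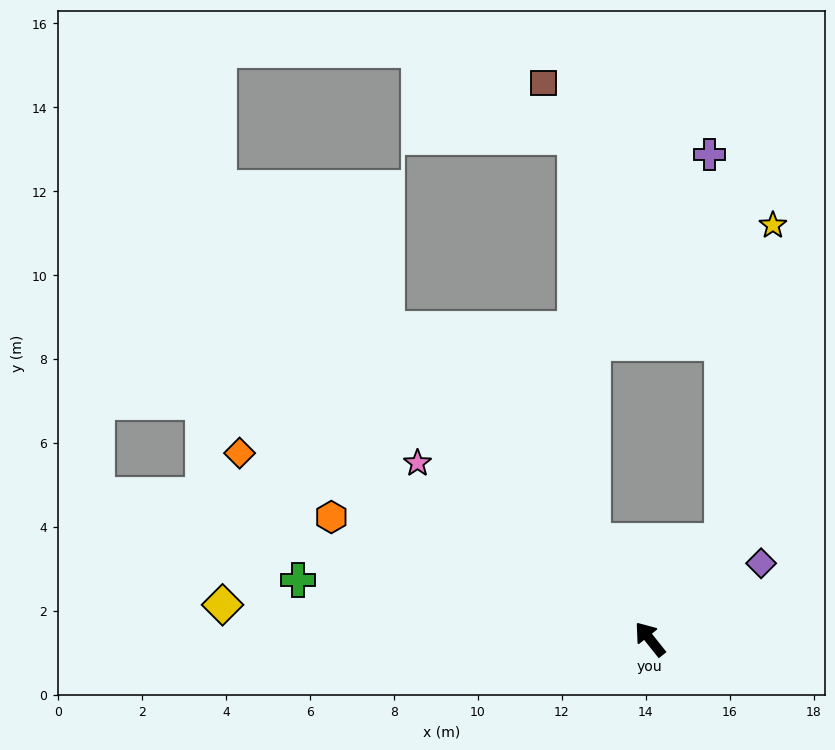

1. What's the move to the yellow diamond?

turn left 47°, forward 10.2 m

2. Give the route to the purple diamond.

turn right 94°, forward 3.2 m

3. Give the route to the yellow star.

blocked — turn right 75°, forward 2.9 m, then turn left 27°, forward 7.6 m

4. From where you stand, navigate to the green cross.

turn left 42°, forward 8.5 m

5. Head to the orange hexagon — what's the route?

turn left 30°, forward 8.1 m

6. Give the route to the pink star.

turn left 14°, forward 6.9 m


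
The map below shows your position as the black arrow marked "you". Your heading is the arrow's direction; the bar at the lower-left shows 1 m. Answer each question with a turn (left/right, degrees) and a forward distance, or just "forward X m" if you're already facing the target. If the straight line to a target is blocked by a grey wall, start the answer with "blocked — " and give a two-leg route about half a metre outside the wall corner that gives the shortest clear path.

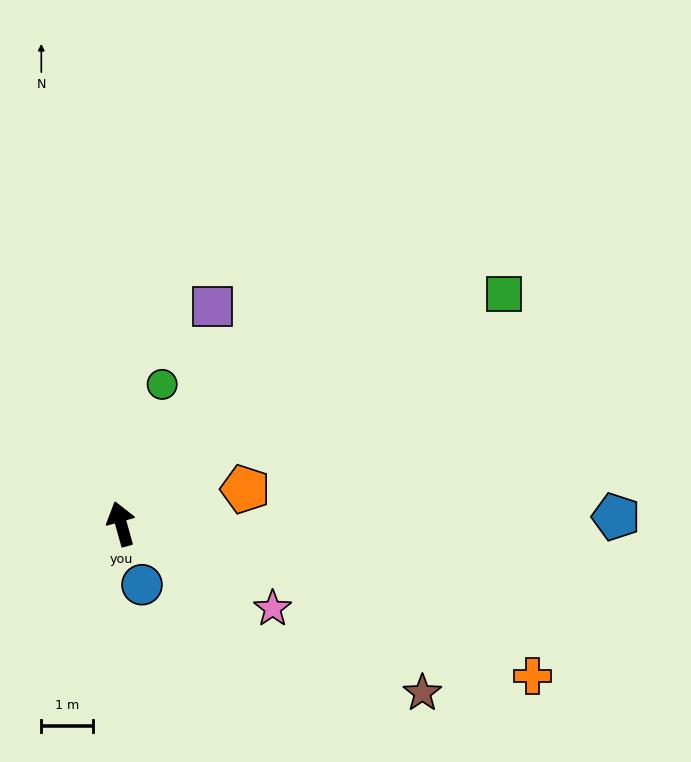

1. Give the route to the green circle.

turn right 32°, forward 2.8 m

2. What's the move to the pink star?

turn right 135°, forward 3.3 m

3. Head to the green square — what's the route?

turn right 75°, forward 8.6 m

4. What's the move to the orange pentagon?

turn right 90°, forward 2.5 m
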